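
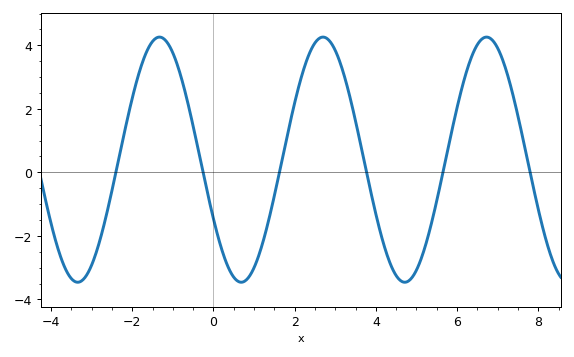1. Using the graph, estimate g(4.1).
-1.83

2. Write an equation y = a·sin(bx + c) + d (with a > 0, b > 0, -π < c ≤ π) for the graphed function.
y = 3.86sin(1.56x - 2.64) + 0.4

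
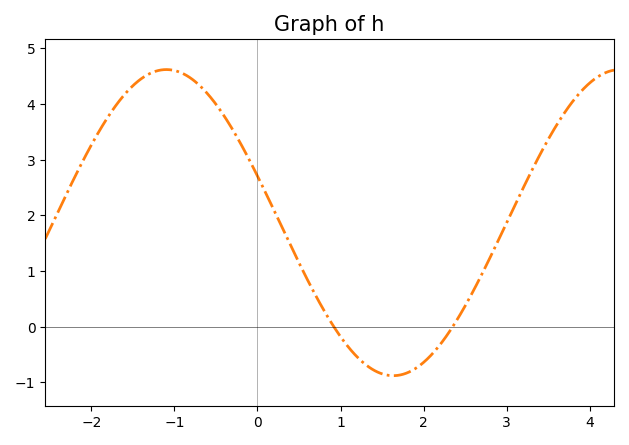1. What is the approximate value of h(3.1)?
2.18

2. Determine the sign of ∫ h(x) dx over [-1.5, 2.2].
positive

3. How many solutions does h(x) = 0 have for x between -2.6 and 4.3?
2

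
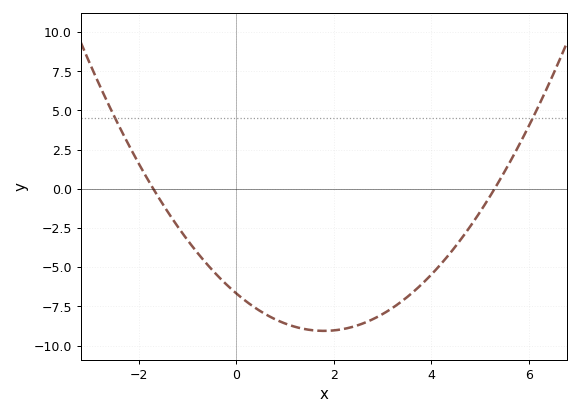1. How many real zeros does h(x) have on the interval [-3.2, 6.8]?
2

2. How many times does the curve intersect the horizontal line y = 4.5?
2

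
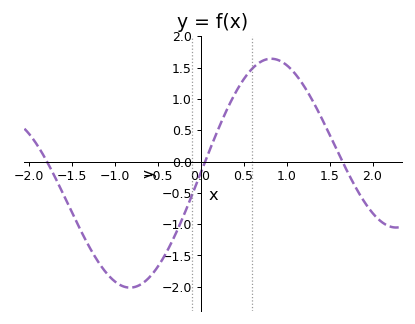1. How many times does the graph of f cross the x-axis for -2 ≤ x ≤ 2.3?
3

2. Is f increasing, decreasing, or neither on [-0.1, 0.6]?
increasing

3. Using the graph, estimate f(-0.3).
-1.18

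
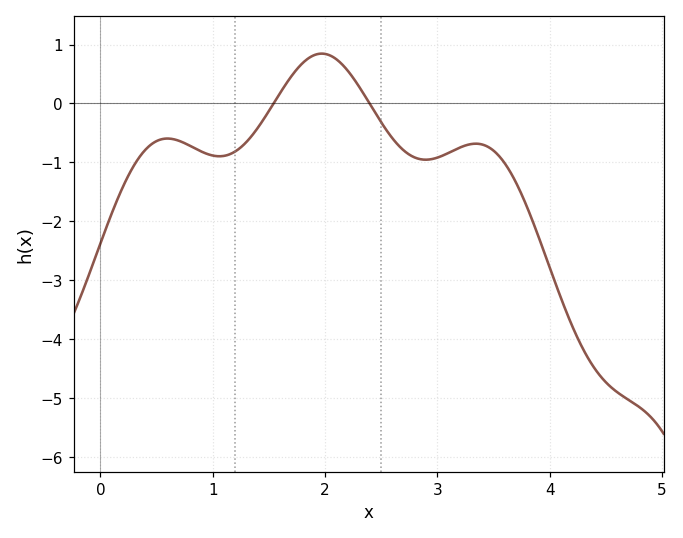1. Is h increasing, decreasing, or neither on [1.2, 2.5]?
neither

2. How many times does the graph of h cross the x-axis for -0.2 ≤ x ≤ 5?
2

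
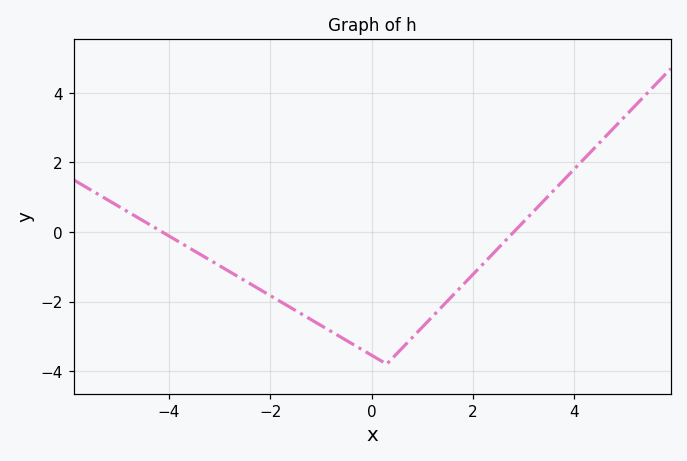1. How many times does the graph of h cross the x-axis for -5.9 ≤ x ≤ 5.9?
2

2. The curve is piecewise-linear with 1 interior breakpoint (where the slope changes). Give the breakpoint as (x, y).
(0.3, -3.8)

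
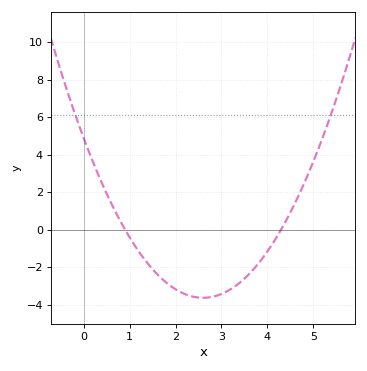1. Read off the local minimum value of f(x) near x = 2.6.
-3.6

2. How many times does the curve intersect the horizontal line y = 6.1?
2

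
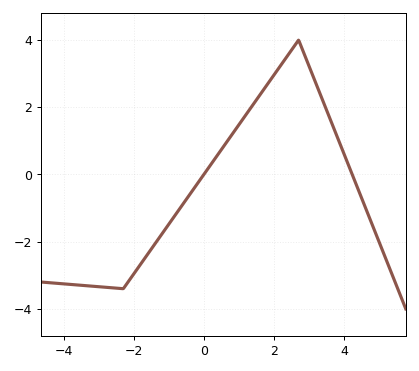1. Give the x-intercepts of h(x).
-0.003, 4.23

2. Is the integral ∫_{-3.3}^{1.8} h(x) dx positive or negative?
negative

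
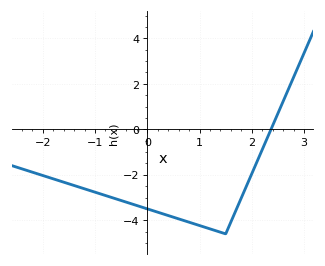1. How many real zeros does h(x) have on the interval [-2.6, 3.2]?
1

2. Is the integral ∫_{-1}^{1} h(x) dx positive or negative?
negative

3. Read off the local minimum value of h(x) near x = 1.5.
-4.6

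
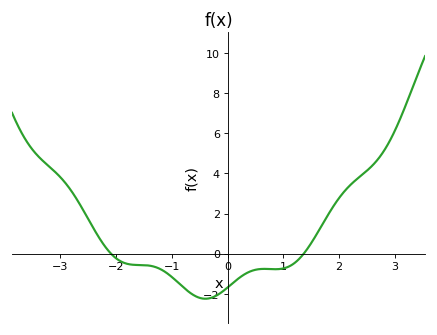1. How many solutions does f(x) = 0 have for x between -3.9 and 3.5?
2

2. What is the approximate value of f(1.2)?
-0.4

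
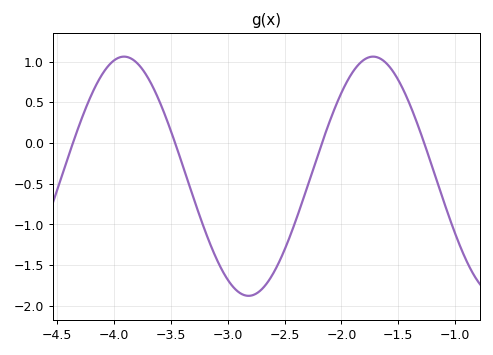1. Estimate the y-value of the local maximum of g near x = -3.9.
1.05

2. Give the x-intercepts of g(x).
-4.4, -3.5, -2.2, -1.3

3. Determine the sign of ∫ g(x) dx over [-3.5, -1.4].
negative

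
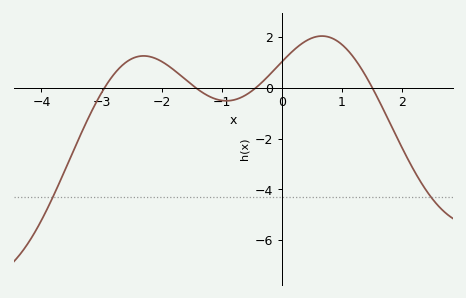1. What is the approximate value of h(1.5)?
0.022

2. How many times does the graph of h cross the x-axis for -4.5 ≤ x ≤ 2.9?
4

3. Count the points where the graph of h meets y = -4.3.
2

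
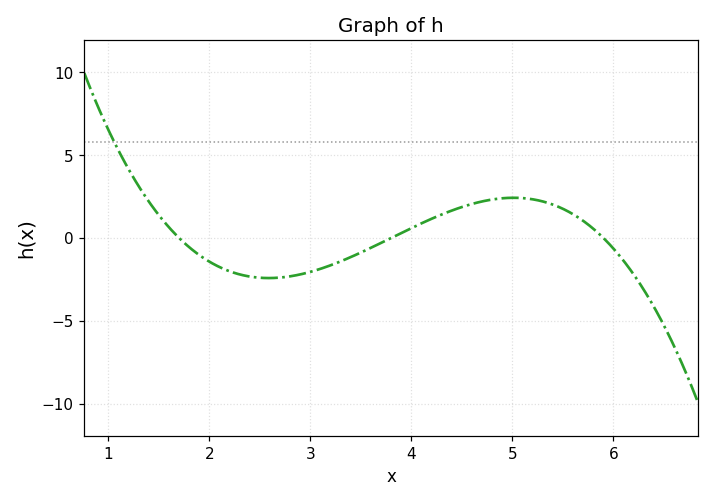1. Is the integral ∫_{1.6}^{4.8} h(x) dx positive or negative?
negative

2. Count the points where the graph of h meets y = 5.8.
1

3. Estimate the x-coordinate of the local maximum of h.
5.01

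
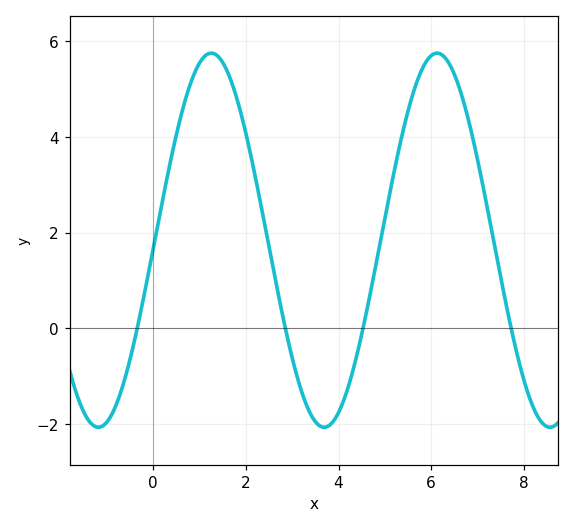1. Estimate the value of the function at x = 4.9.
1.8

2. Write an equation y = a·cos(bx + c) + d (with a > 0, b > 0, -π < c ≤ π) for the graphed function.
y = 3.91cos(1.3x - 1.6) + 1.84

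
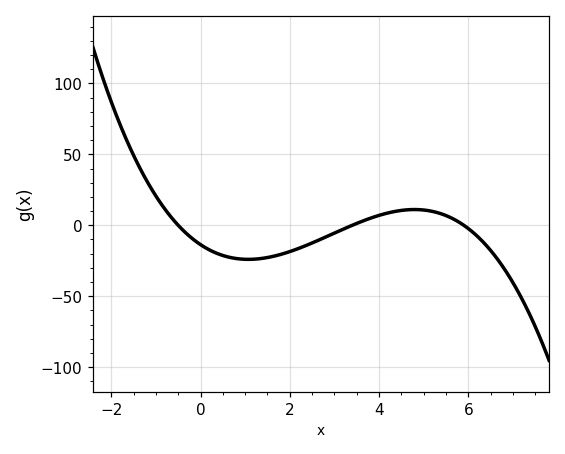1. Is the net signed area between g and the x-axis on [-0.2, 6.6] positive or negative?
negative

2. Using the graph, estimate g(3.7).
5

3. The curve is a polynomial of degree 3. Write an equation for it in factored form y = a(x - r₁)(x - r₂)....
y = -1.36(x + 0.5)(x - 3.4)(x - 5.9)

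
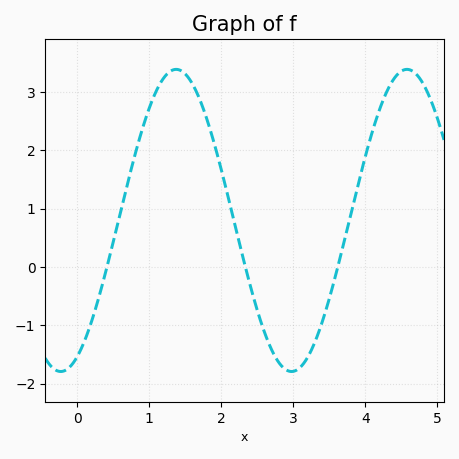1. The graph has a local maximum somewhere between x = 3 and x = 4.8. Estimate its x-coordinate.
4.58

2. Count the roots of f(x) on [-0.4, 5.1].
3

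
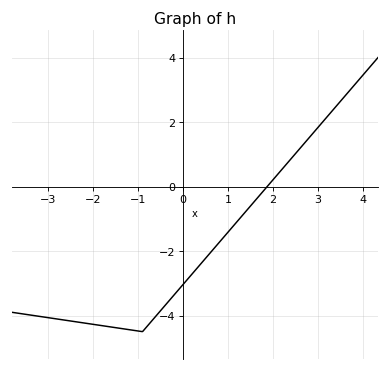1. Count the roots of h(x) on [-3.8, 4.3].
1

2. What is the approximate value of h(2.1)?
0.37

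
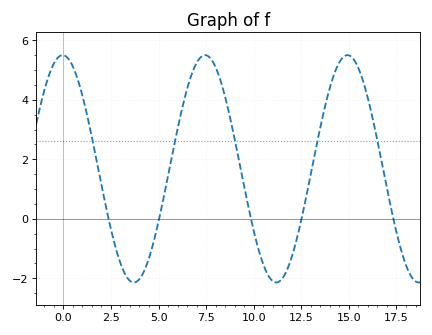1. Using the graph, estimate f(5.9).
2.8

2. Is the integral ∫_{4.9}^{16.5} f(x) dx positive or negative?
positive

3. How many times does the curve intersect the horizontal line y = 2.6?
5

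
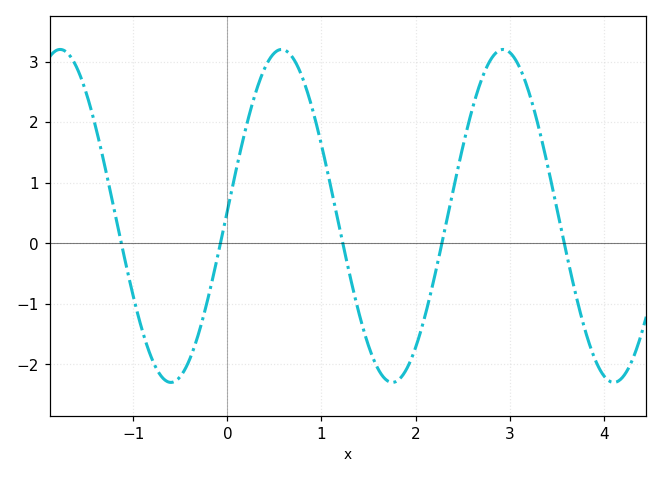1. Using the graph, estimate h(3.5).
0.6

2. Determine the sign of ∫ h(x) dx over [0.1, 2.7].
positive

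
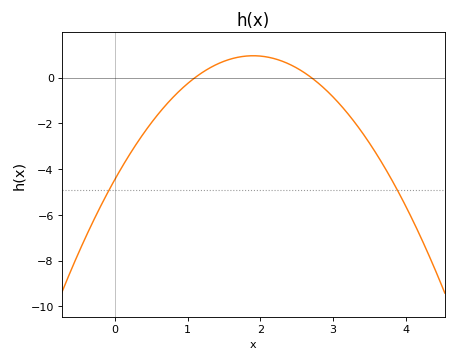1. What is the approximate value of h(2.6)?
0.2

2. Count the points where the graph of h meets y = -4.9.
2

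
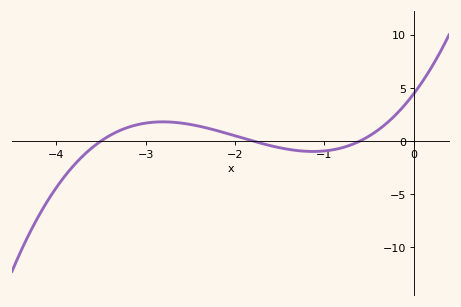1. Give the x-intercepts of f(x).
-3.5, -1.8, -0.6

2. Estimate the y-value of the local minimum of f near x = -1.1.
-1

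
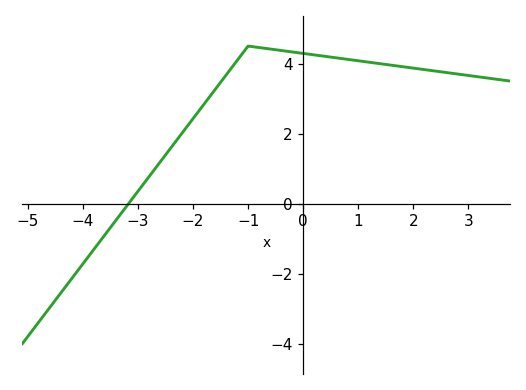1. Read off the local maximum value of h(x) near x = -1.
4.5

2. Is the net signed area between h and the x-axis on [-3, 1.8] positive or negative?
positive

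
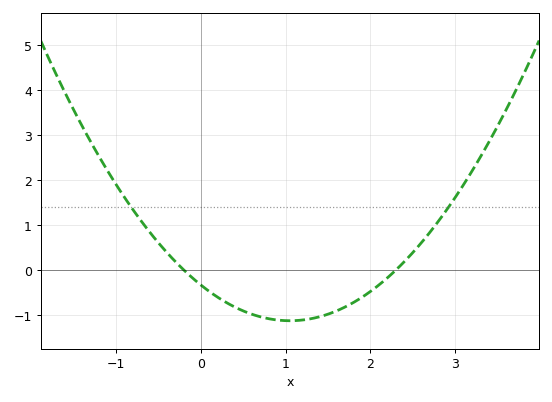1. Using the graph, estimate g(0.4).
-0.8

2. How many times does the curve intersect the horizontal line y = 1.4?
2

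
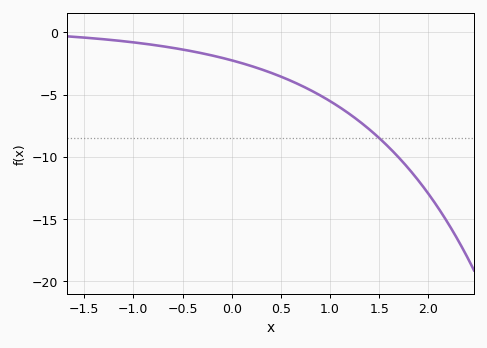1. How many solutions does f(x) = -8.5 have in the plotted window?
1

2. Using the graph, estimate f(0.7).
-4.25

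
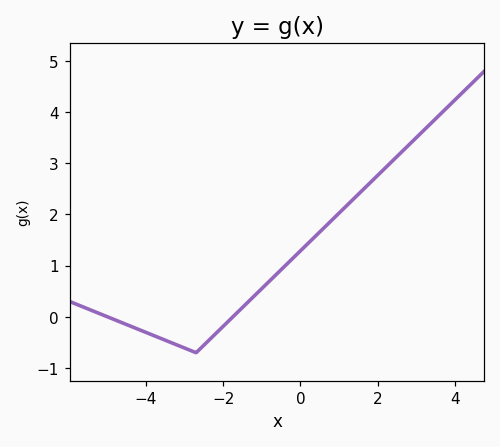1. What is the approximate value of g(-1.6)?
0.111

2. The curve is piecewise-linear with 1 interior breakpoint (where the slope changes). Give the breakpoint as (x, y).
(-2.7, -0.7)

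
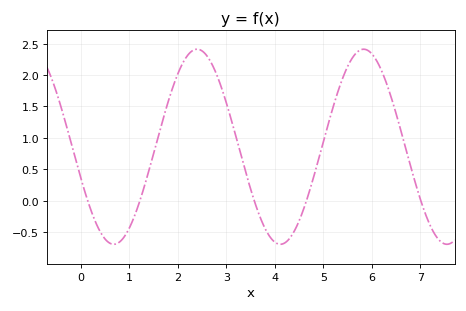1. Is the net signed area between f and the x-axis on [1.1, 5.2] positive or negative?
positive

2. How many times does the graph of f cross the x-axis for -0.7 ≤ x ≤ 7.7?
5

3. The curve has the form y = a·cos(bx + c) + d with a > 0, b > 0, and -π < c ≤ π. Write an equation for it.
y = 1.55cos(1.83x + 1.89) + 0.86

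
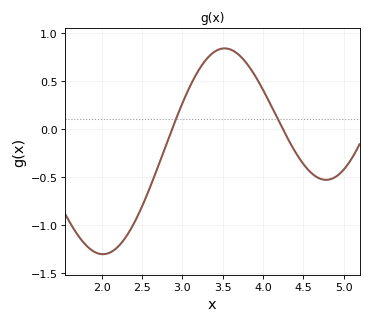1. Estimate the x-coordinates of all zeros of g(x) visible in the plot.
2.87, 4.24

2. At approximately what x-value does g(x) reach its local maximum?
3.52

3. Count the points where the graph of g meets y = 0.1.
2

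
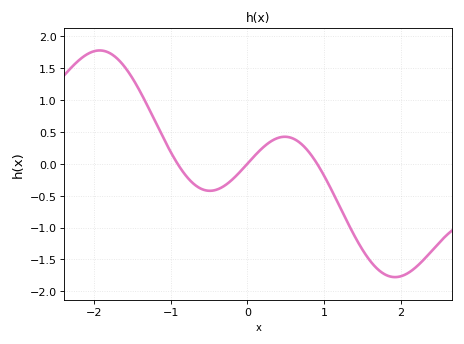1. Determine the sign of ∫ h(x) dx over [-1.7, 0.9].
positive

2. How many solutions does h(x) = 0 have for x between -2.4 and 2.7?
3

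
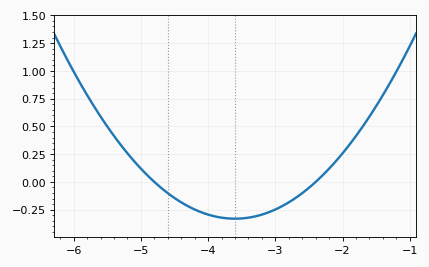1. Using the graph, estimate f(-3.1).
-0.274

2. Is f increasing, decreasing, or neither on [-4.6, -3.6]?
decreasing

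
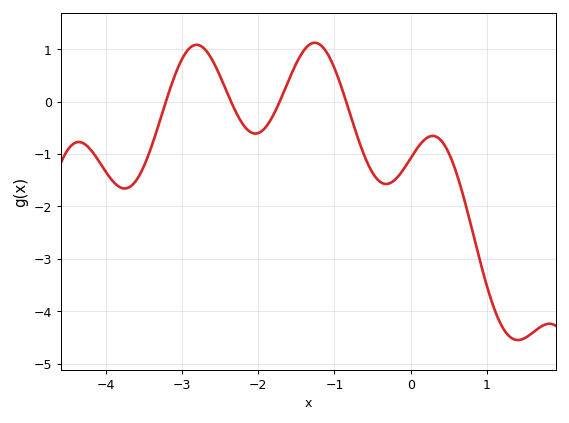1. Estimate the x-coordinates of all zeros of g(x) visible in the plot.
-3.21, -2.36, -1.72, -0.846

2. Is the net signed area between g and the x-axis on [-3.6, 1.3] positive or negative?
negative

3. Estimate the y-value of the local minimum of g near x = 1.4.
-4.55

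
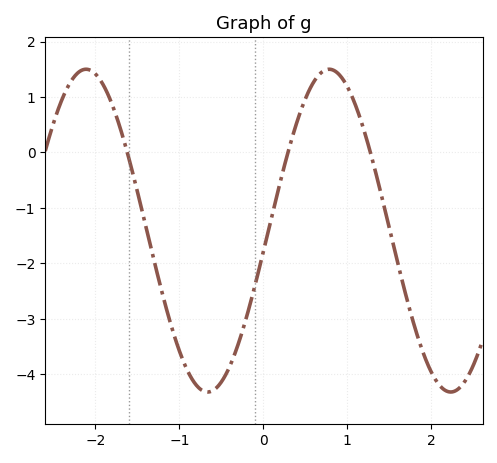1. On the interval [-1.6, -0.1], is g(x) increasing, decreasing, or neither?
neither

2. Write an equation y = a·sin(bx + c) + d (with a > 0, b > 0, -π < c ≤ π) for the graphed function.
y = 2.91sin(2.2x - 0.13) - 1.41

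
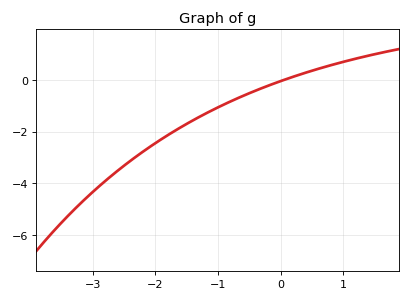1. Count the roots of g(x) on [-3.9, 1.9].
1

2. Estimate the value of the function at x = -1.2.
-1.3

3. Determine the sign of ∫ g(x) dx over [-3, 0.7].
negative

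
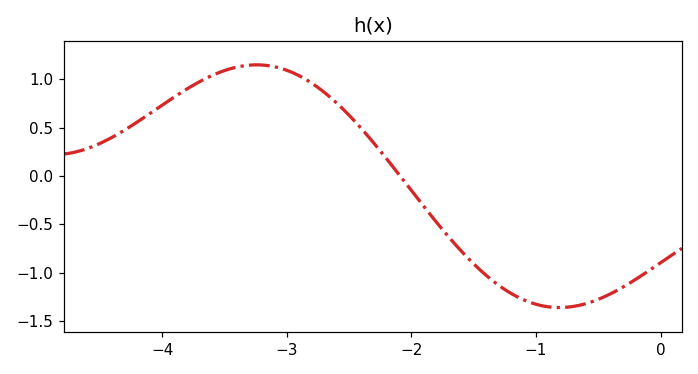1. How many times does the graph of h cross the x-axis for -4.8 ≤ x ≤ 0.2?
1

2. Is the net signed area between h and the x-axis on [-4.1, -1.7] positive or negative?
positive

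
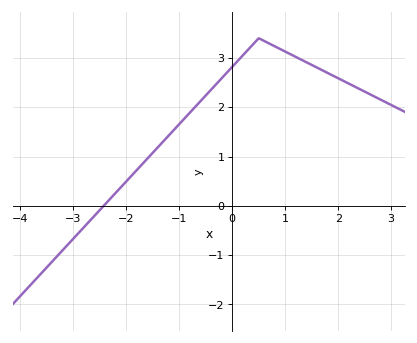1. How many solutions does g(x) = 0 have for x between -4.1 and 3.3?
1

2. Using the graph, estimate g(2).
2.59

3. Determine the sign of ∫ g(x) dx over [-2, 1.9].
positive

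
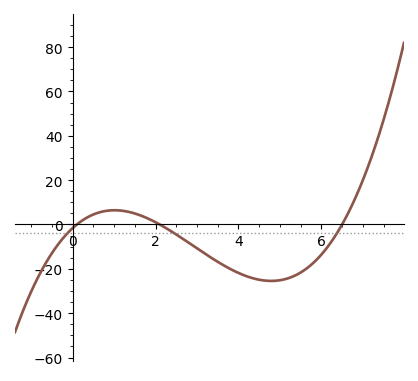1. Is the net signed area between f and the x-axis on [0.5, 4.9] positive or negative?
negative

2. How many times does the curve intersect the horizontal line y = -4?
3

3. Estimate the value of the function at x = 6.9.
15.4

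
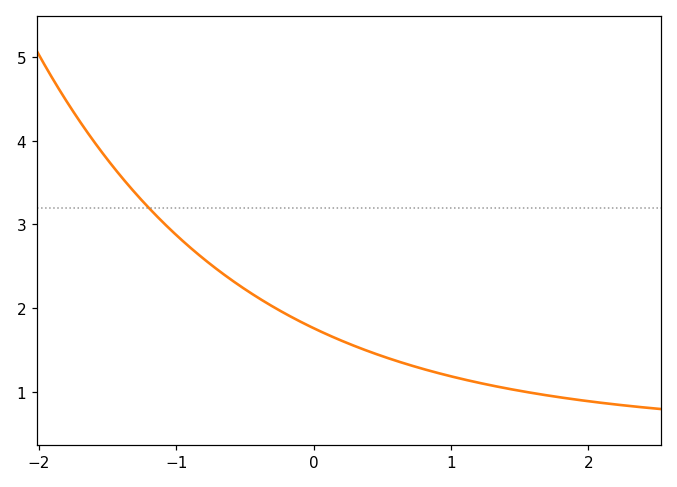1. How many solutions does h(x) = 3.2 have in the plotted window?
1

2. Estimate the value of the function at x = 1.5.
1.01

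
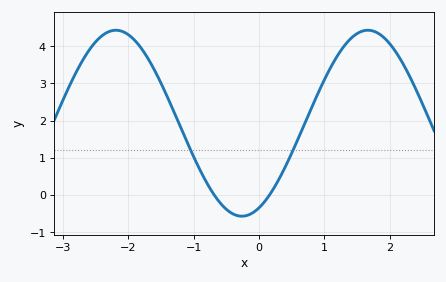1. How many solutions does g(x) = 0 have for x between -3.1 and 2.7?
2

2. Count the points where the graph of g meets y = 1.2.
2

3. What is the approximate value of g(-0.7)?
0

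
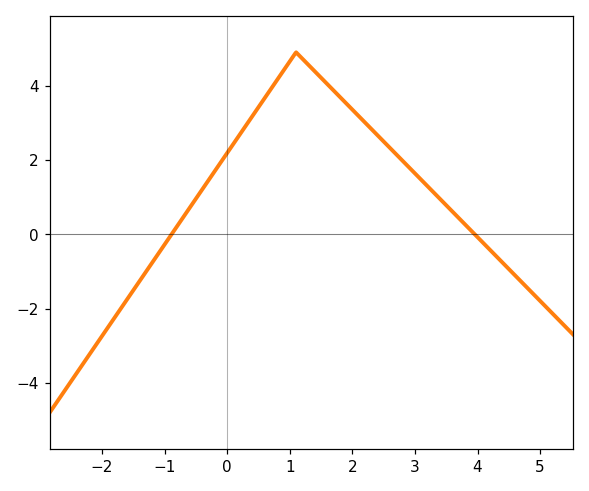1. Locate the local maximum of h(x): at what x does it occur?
1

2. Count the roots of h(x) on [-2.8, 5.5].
2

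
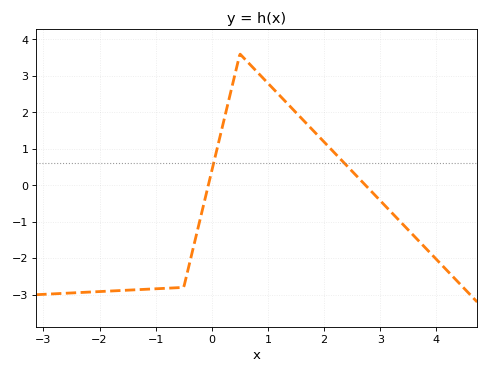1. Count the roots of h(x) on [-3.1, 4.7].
2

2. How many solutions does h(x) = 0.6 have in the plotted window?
2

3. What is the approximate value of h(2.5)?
0.382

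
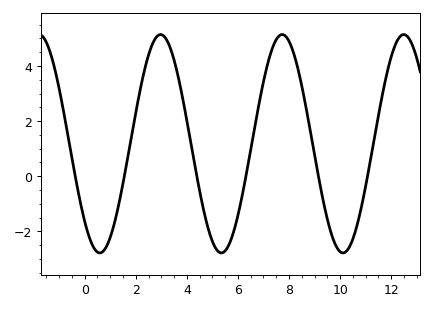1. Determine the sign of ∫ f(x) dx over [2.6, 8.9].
positive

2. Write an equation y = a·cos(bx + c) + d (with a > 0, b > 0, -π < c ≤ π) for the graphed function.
y = 3.96cos(1.32x + 2.36) + 1.18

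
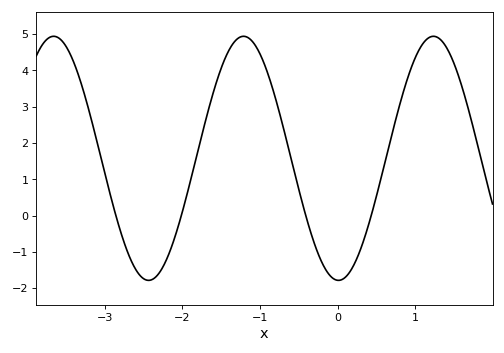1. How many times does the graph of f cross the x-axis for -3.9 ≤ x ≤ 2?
4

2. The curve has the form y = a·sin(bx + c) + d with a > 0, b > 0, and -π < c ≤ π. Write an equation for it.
y = 3.36sin(2.6x - 1.6) + 1.58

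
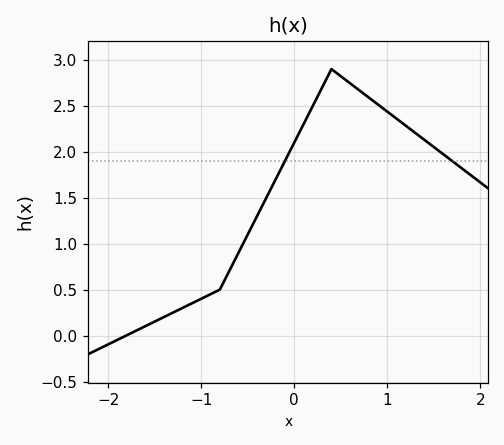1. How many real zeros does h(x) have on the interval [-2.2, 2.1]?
1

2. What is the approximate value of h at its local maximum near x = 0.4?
2.9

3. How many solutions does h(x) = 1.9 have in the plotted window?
2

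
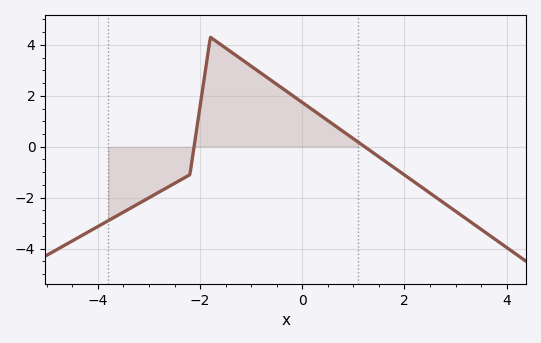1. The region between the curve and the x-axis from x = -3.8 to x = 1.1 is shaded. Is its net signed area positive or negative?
positive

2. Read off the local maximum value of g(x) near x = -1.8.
4.3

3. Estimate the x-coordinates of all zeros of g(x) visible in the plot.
-2.12, 1.22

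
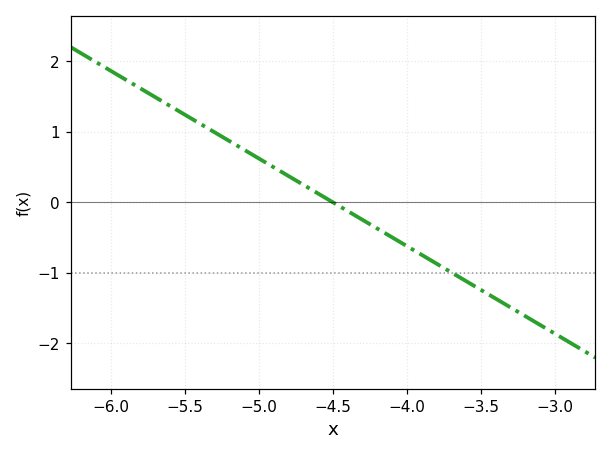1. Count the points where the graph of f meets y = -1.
1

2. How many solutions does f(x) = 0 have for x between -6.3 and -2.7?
1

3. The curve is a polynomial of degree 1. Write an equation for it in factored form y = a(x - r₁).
y = -1.24(x + 4.5)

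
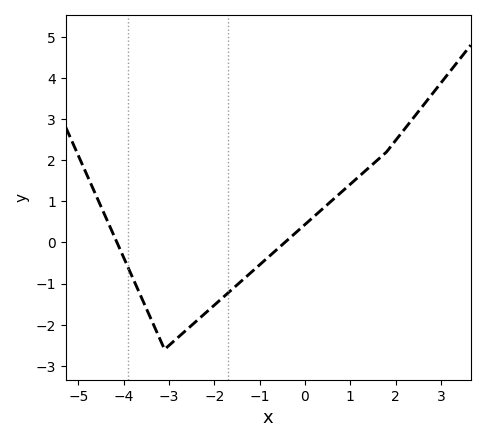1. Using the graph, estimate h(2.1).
2.62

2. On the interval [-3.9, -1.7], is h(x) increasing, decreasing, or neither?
neither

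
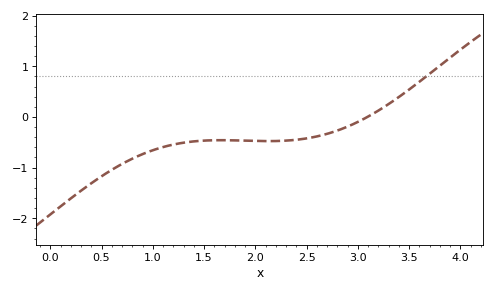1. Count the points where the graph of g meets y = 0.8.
1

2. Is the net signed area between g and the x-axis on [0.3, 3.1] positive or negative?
negative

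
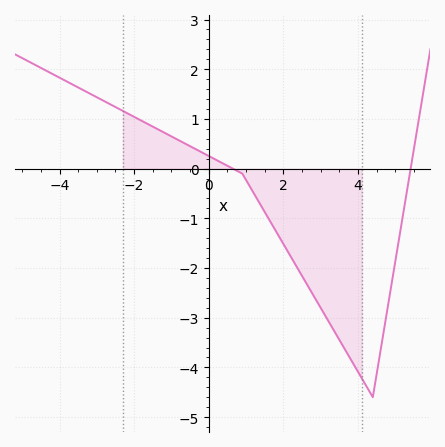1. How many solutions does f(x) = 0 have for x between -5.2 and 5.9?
2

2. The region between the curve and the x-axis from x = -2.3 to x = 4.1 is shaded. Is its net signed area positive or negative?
negative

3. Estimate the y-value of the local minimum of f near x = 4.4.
-4.6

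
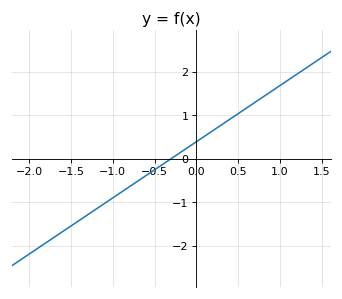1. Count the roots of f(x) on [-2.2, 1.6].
1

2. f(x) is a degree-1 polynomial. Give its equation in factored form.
y = 1.29(x + 0.3)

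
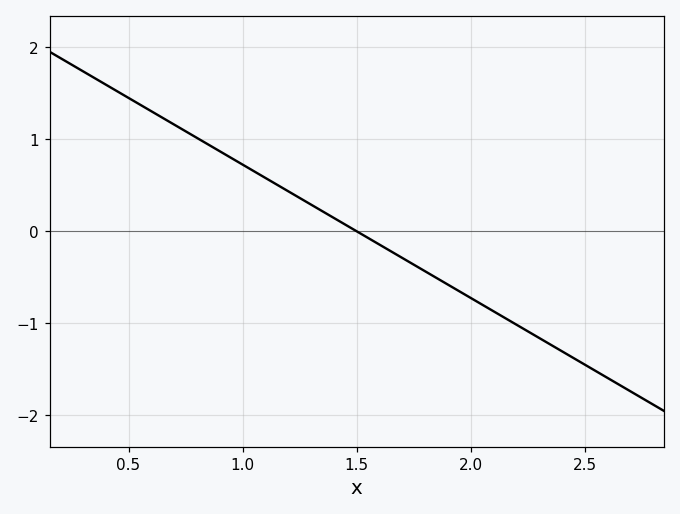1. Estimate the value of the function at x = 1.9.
-0.58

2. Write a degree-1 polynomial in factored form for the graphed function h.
y = -1.45(x - 1.5)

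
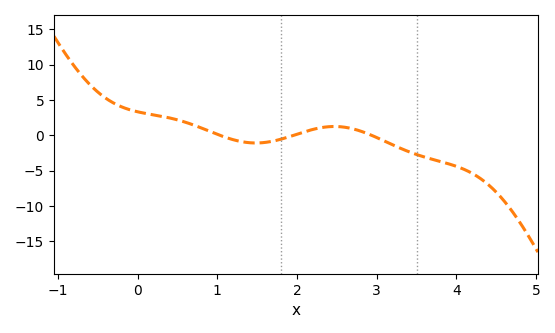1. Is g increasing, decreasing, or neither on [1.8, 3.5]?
neither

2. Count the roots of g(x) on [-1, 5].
3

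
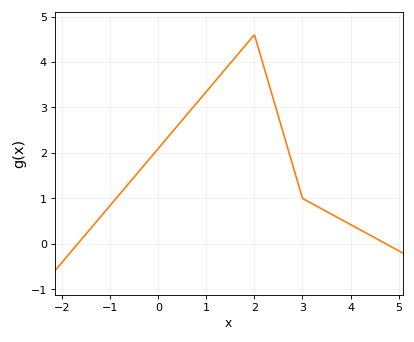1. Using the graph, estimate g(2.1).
4.24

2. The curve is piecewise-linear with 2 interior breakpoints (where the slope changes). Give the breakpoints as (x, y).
(2, 4.6); (3, 1)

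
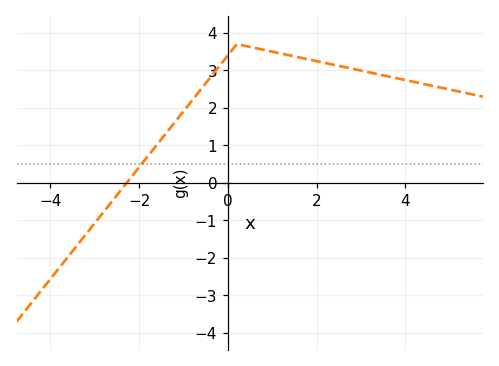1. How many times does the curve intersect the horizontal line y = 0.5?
1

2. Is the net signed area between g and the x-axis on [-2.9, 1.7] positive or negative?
positive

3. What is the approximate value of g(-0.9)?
2.1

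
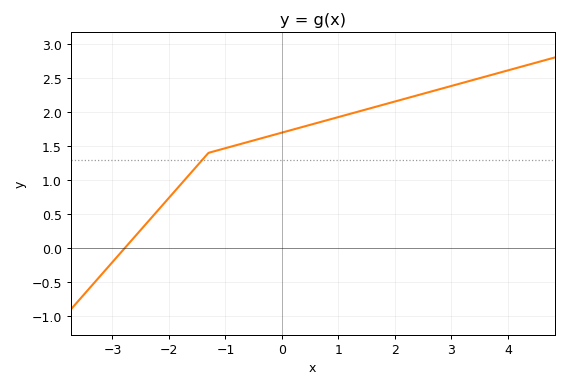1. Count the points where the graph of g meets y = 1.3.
1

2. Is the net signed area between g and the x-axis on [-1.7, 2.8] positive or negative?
positive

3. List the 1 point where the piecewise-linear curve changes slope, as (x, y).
(-1.3, 1.4)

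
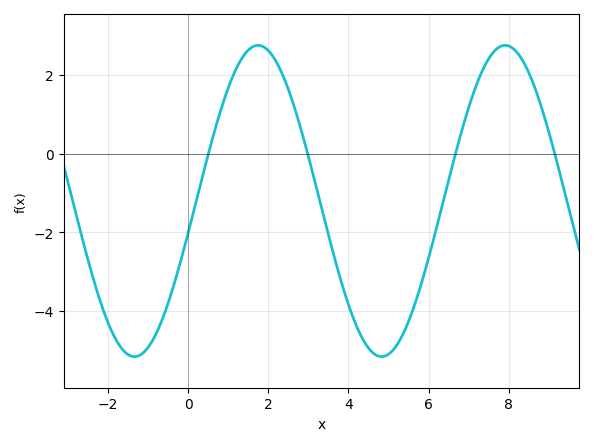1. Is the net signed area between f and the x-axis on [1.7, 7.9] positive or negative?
negative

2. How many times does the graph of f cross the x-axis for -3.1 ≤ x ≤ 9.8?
4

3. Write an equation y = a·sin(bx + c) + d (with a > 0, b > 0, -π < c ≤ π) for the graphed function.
y = 3.96sin(1x - 0.21) - 1.2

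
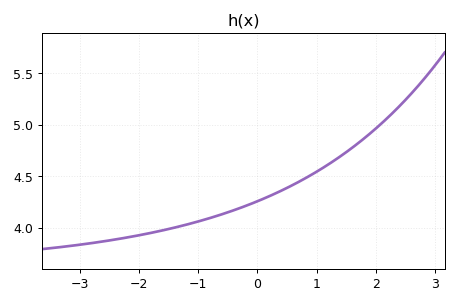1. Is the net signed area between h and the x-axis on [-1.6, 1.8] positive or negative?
positive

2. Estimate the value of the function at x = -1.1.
4.05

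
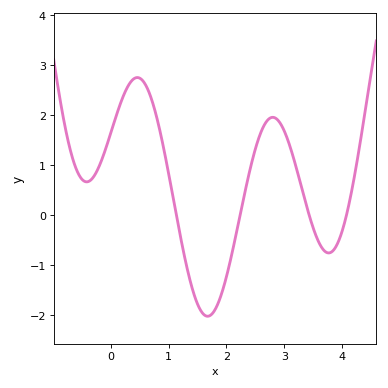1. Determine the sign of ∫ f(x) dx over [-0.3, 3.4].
positive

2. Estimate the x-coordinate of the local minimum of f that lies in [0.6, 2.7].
1.7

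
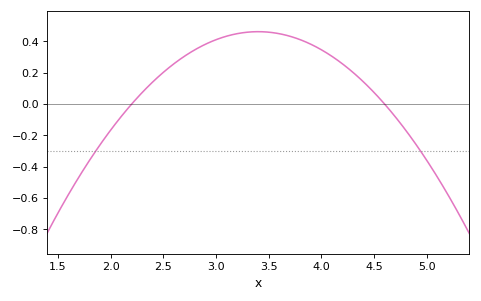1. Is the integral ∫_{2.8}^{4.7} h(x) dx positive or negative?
positive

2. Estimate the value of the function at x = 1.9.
-0.259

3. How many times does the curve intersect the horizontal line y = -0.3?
2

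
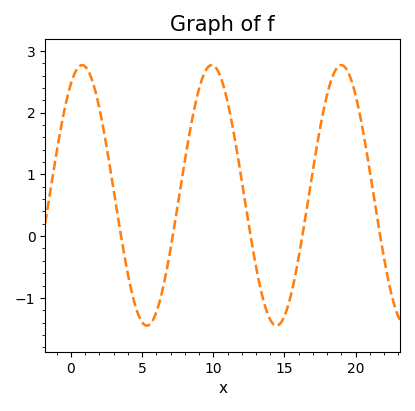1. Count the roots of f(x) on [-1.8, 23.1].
5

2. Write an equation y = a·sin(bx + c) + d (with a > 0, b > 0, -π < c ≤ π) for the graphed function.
y = 2.11sin(0.69x + 1.03) + 0.66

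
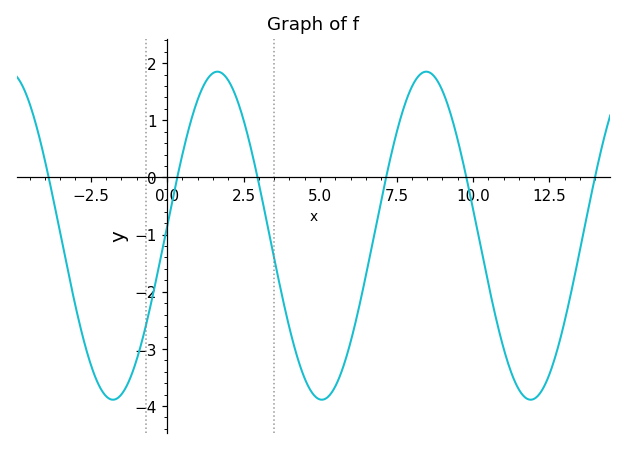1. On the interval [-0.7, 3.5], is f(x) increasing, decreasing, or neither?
neither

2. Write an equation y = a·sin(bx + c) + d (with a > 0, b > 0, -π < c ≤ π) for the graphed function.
y = 2.87sin(0.92x + 0.06) - 1.02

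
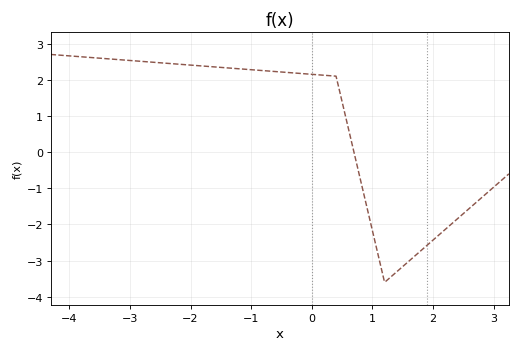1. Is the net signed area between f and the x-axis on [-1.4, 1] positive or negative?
positive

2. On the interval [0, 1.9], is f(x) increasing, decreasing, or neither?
neither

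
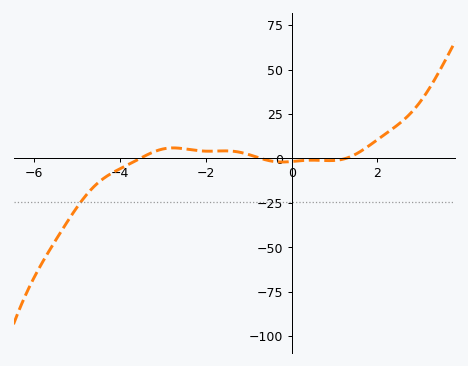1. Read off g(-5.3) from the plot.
-38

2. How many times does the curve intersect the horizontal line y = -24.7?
1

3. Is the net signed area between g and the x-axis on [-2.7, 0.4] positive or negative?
positive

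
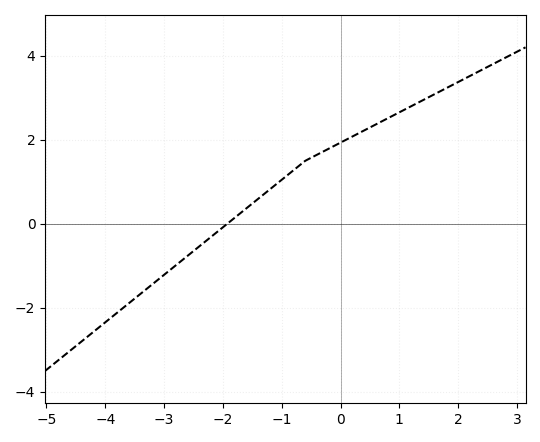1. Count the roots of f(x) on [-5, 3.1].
1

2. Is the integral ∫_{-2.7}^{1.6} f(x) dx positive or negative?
positive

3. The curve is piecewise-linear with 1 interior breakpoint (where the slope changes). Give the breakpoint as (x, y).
(-0.6, 1.5)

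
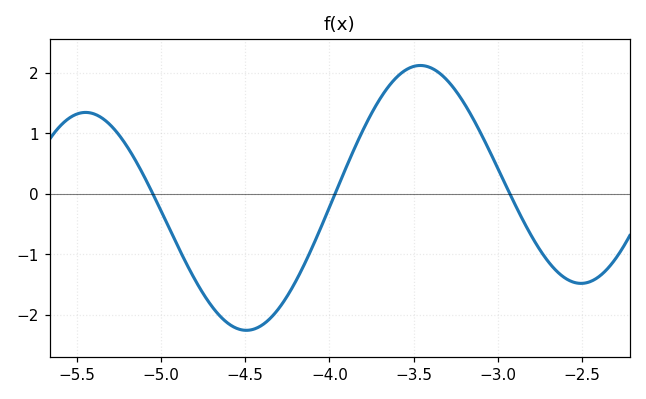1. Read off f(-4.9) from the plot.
-0.871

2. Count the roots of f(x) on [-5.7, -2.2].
3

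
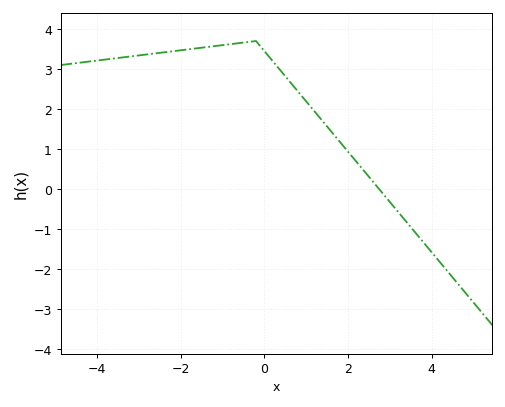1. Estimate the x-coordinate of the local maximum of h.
-0.2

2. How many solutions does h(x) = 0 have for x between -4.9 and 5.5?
1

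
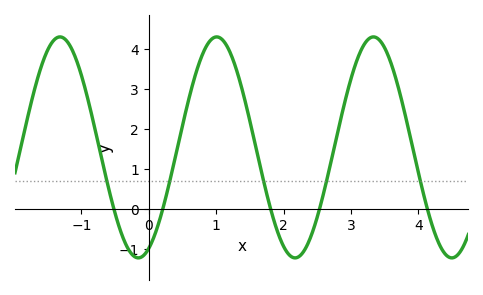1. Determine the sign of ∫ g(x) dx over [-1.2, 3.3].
positive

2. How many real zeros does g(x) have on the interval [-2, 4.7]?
5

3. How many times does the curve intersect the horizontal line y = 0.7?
5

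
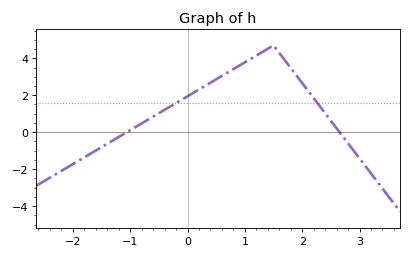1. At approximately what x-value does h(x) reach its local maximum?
1.5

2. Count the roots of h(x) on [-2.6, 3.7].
2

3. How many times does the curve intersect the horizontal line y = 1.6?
2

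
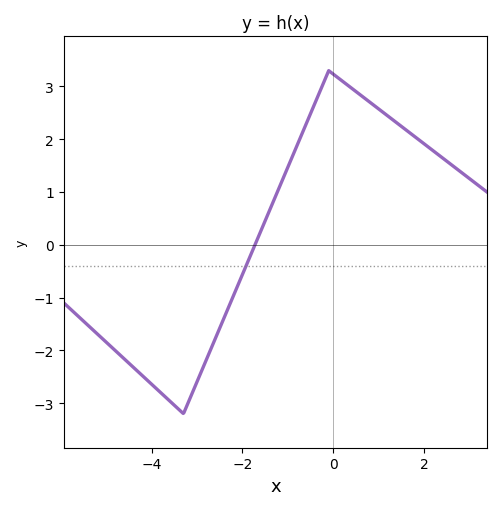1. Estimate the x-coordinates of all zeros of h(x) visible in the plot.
-1.72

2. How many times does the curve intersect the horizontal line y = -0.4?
1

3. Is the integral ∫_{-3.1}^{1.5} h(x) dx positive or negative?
positive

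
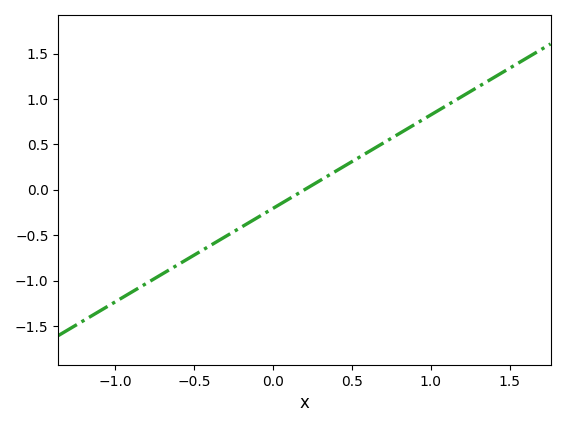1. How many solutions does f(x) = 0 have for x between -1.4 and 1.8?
1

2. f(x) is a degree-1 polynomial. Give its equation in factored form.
y = 1.03(x - 0.2)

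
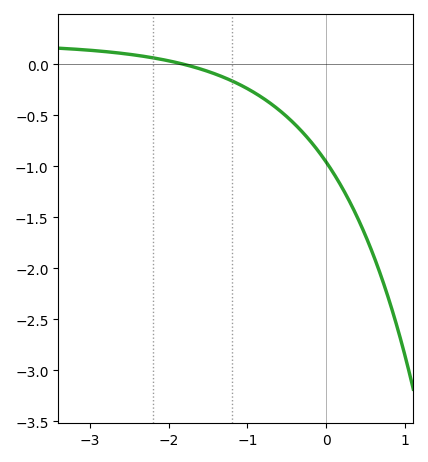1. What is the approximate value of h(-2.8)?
0.123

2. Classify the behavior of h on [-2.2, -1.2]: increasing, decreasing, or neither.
decreasing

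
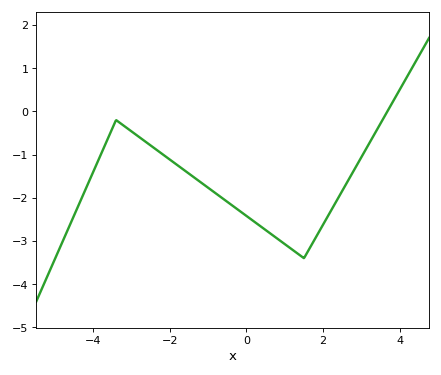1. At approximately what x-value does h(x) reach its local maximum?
-3.4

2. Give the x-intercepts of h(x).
3.67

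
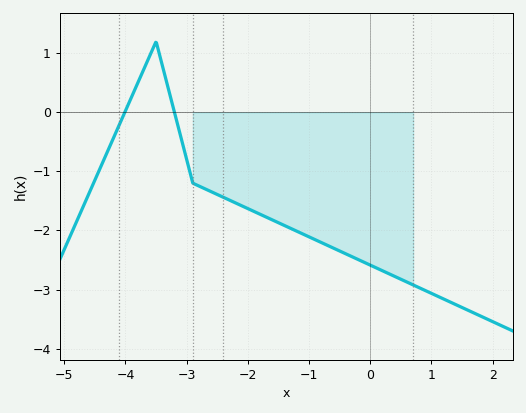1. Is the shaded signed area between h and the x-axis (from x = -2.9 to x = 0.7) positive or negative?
negative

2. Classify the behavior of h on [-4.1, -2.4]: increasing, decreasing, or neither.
neither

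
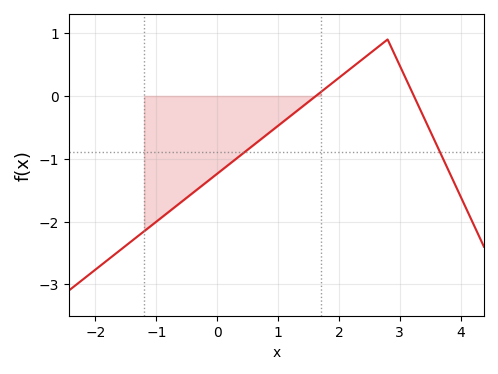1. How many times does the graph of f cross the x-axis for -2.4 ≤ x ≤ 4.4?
2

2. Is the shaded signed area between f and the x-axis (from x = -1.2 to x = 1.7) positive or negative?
negative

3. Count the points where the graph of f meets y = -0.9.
2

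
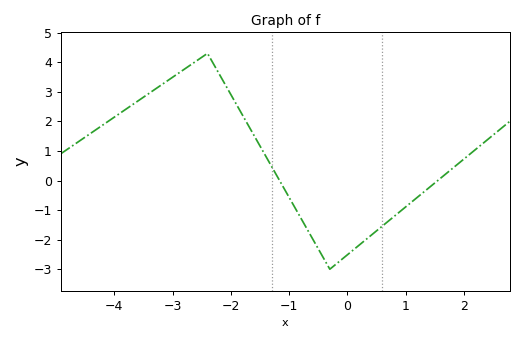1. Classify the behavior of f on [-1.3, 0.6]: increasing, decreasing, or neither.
neither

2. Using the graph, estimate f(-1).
-0.6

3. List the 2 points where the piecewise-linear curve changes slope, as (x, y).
(-2.4, 4.3); (-0.3, -3)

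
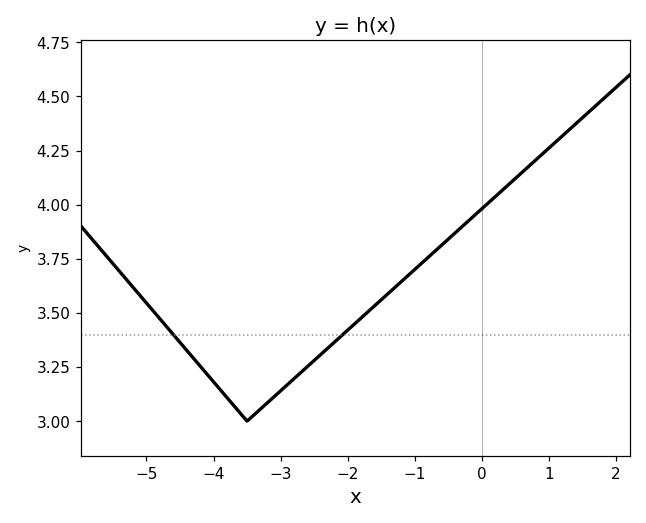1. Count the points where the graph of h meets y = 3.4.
2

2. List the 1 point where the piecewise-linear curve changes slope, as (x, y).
(-3.5, 3)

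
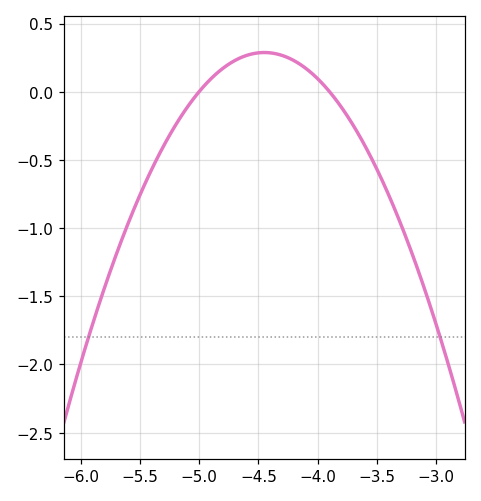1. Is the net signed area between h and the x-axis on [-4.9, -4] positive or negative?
positive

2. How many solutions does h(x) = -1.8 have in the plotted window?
2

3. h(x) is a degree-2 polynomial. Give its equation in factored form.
y = -0.95(x + 5)(x + 3.9)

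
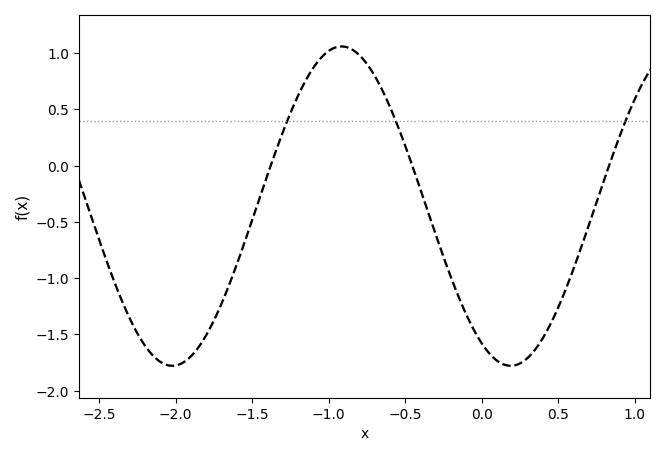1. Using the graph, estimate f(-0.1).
-1.33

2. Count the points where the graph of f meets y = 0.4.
3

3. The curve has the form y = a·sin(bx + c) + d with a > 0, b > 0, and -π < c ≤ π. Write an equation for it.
y = 1.42sin(2.84x - 2.11) - 0.36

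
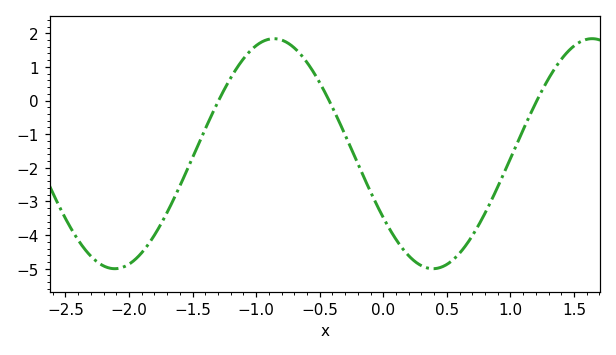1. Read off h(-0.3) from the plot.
-1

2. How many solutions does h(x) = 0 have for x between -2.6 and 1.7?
3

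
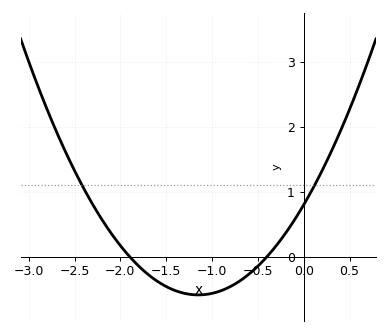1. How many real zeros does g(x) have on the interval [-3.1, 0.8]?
2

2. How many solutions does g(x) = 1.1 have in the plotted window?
2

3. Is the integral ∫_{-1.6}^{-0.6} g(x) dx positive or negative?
negative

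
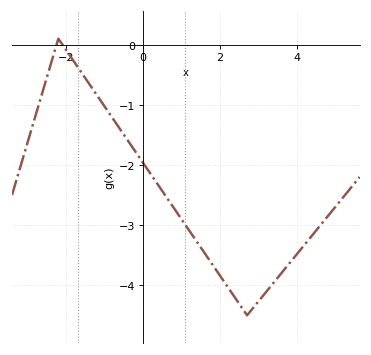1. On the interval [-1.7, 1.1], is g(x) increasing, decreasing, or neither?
decreasing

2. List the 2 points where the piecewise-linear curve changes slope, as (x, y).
(-2.2, 0.1); (2.7, -4.5)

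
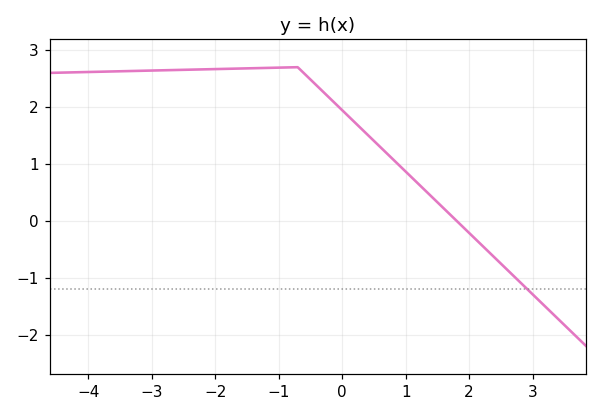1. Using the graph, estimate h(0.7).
1.2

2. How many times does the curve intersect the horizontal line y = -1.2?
1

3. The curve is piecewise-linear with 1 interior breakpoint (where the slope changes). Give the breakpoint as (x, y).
(-0.7, 2.7)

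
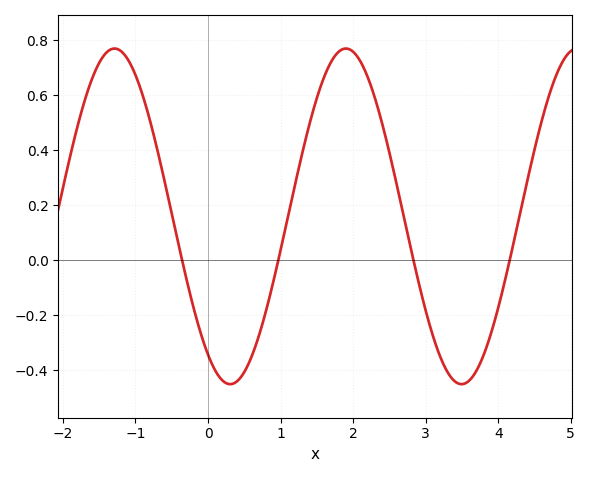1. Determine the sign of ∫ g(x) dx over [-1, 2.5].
positive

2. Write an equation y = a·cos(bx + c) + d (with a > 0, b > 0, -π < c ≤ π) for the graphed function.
y = 0.61cos(1.97x + 2.54) + 0.16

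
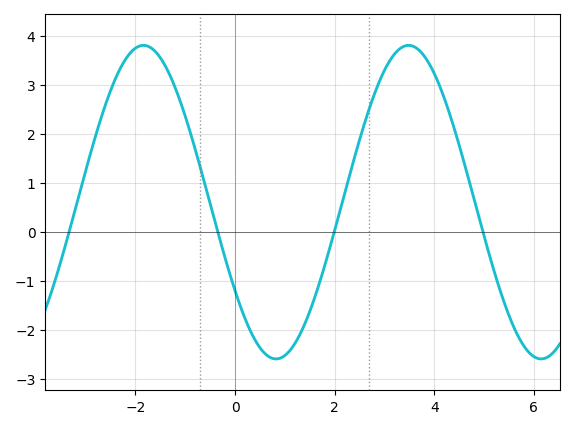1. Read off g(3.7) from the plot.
3.7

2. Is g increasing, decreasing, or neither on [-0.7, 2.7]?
neither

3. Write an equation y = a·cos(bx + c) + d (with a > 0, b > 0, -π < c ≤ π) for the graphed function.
y = 3.2cos(1.18x + 2.17) + 0.6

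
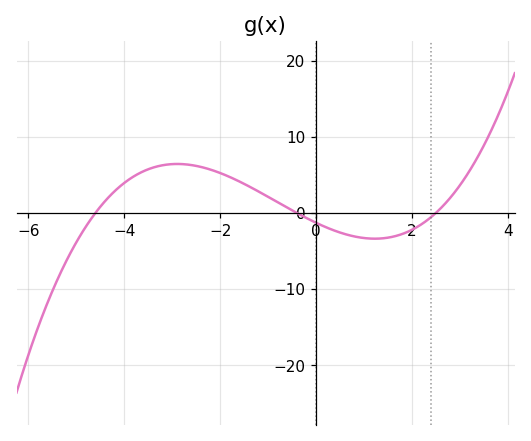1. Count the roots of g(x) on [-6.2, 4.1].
3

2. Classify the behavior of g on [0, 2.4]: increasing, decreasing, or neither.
neither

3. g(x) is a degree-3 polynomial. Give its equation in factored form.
y = 0.28(x + 4.6)(x + 0.4)(x - 2.5)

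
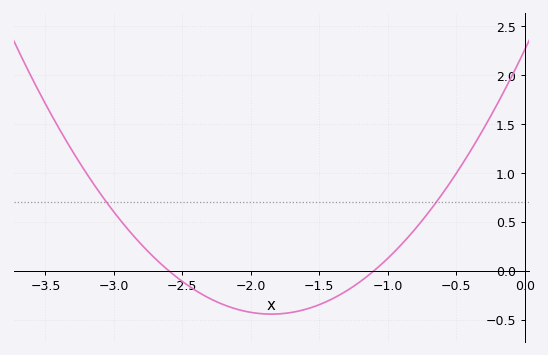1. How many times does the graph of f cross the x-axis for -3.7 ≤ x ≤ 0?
2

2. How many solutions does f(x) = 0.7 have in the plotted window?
2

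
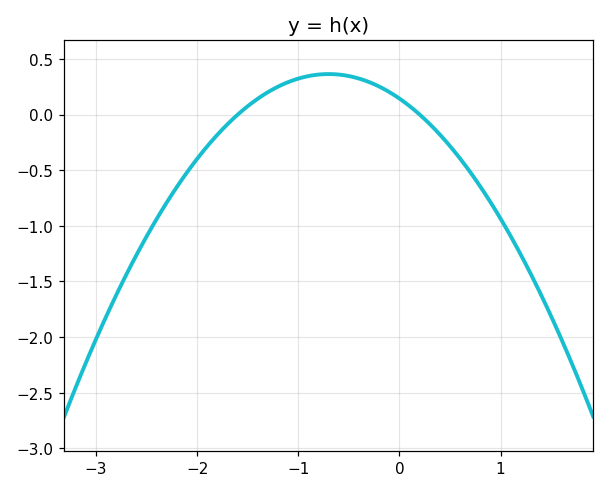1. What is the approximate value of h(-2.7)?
-1.45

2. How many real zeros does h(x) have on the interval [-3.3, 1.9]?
2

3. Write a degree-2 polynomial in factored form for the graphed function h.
y = -0.45(x + 1.6)(x - 0.2)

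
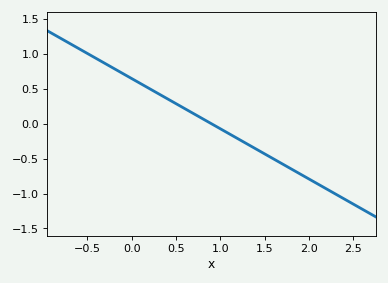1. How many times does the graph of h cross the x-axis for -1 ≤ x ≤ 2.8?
1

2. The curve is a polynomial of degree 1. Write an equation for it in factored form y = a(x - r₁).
y = -0.72(x - 0.9)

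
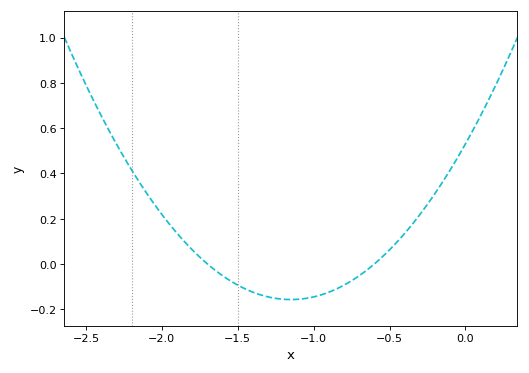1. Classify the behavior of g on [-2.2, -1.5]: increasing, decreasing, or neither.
decreasing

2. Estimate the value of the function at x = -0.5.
0.06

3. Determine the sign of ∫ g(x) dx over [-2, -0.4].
negative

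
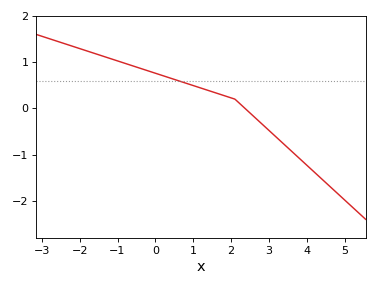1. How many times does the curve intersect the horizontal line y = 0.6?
1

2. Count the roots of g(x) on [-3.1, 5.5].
1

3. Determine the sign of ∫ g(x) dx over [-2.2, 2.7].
positive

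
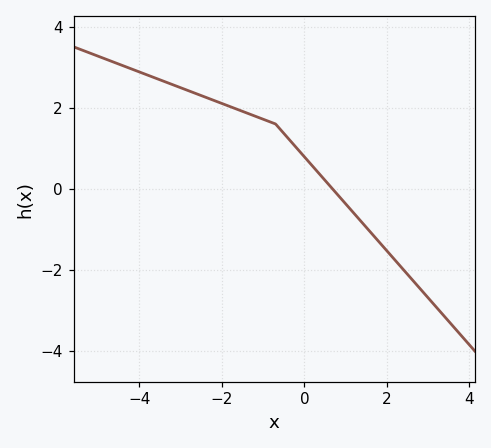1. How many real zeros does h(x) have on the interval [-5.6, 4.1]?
1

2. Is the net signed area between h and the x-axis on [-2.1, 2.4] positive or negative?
positive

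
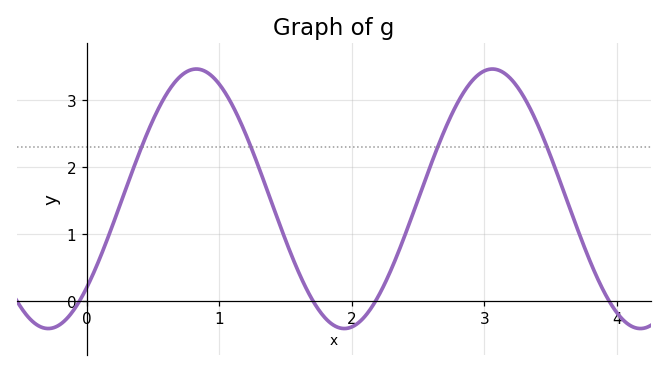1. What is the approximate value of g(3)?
3.44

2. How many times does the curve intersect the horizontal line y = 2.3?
4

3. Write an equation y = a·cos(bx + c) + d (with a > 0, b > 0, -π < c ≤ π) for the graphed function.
y = 1.94cos(2.81x - 2.32) + 1.53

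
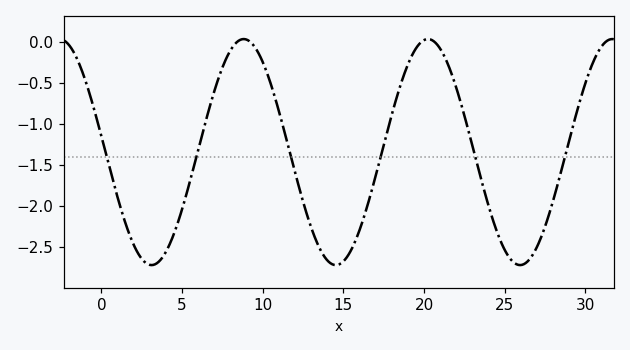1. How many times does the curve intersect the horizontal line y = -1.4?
6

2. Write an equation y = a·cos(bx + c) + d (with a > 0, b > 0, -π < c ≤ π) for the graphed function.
y = 1.38cos(0.55x + 1.4) - 1.34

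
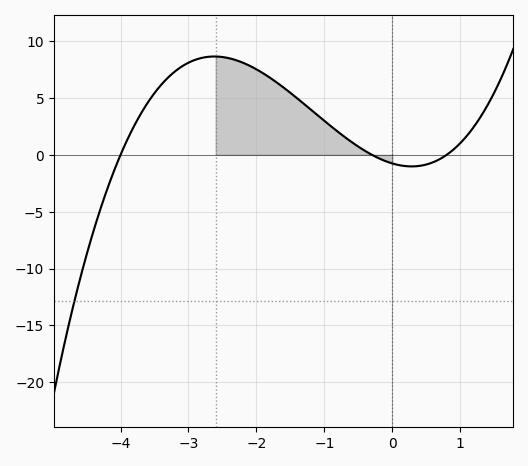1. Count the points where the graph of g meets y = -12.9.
1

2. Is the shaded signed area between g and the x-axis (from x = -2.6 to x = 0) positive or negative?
positive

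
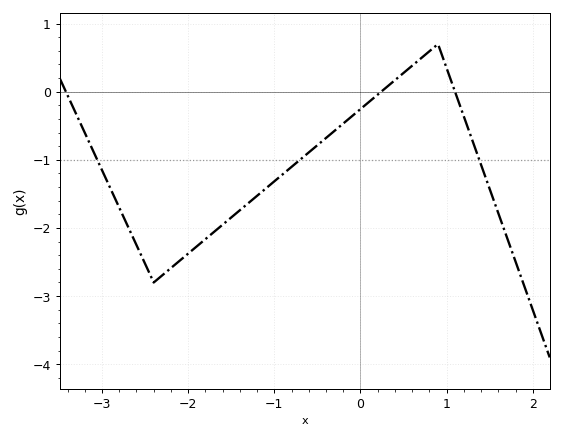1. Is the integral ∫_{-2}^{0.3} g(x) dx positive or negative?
negative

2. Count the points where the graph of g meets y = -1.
3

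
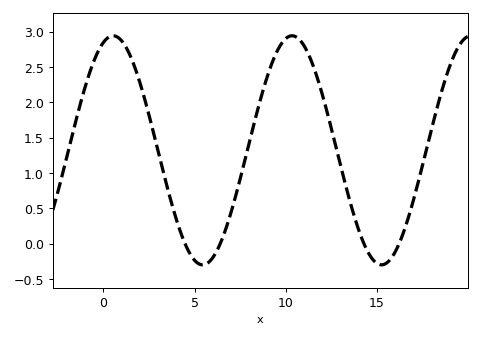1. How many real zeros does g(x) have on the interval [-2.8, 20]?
4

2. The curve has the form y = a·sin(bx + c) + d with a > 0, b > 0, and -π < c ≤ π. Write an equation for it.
y = 1.62sin(0.64x + 1.2) + 1.32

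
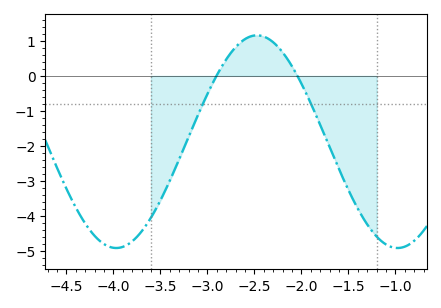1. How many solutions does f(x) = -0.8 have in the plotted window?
2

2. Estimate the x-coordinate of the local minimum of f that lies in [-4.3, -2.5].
-4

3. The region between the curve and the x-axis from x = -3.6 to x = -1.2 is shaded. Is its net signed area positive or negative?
negative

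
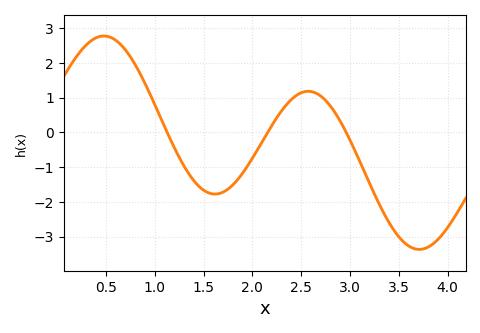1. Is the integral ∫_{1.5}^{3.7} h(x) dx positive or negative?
negative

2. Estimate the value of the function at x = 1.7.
-1.72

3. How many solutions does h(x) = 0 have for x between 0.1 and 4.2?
3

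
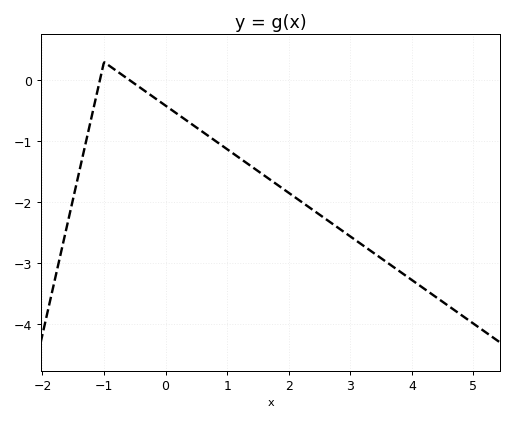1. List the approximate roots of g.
-1.07, -0.58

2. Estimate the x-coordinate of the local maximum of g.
-0.998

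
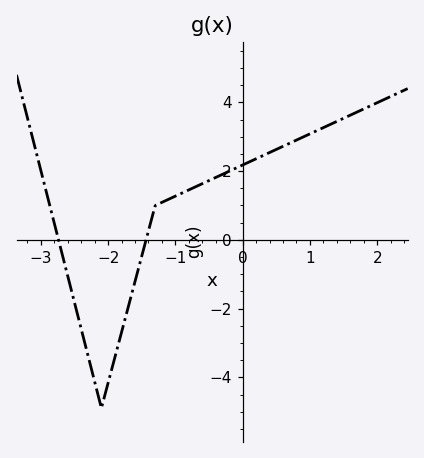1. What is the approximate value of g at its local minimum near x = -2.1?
-4.9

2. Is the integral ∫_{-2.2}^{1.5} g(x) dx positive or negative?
positive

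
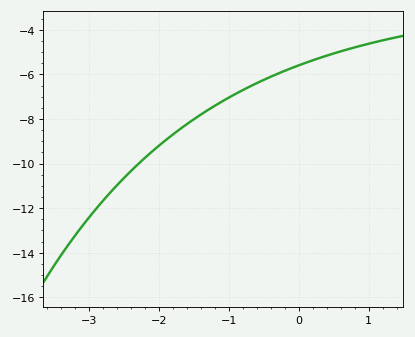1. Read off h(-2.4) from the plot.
-10.4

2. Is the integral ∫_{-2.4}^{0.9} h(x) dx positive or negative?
negative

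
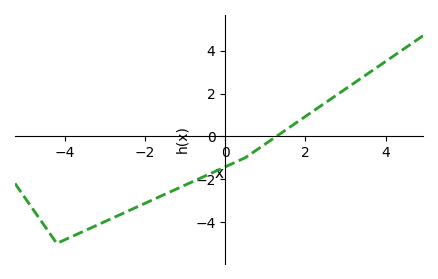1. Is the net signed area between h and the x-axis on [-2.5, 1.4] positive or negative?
negative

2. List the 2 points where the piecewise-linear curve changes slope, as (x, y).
(-4.2, -5); (0.5, -1)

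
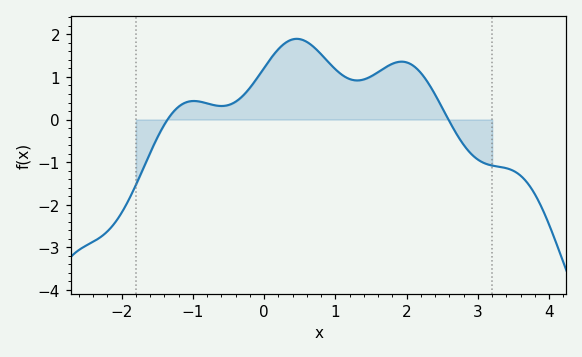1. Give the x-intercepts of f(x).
-1.36, 2.59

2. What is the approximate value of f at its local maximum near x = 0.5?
1.9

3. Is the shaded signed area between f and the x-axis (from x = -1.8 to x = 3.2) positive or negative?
positive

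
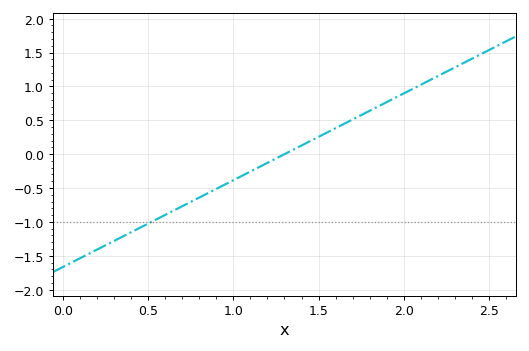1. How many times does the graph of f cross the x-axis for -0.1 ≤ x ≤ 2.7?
1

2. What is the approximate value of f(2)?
0.896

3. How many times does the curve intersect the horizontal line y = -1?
1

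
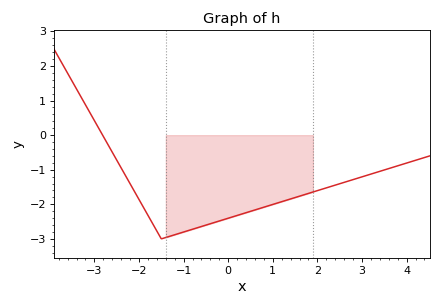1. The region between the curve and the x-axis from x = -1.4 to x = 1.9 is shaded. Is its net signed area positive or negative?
negative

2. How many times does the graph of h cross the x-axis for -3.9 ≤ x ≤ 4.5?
1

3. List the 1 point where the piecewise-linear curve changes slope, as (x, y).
(-1.5, -3)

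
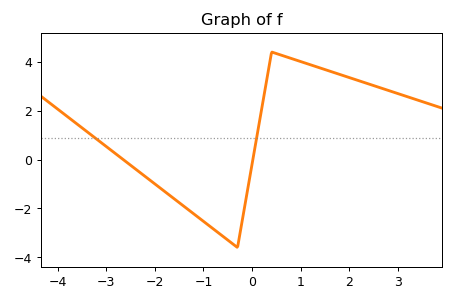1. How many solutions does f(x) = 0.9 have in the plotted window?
2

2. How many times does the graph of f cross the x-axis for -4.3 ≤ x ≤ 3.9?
2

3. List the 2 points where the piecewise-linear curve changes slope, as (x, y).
(-0.3, -3.6); (0.4, 4.4)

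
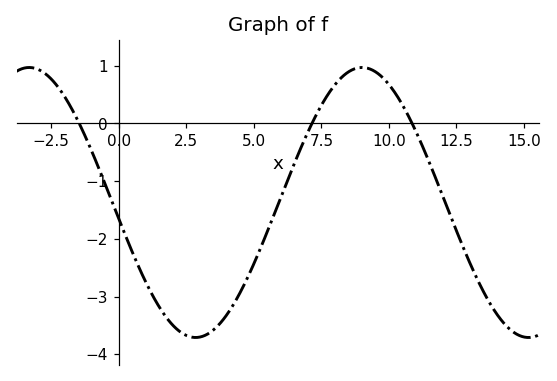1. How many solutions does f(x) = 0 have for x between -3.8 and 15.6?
3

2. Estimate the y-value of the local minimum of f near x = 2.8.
-3.71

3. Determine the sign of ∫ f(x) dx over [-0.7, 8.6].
negative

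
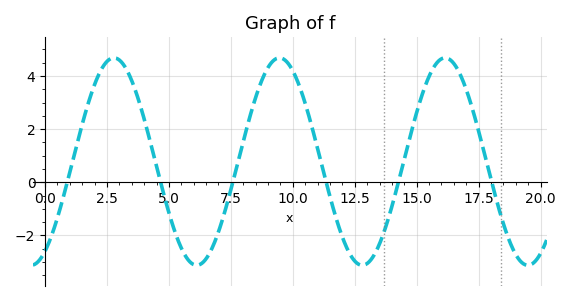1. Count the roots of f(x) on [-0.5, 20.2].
6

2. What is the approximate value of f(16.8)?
4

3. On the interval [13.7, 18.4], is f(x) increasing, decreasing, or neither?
neither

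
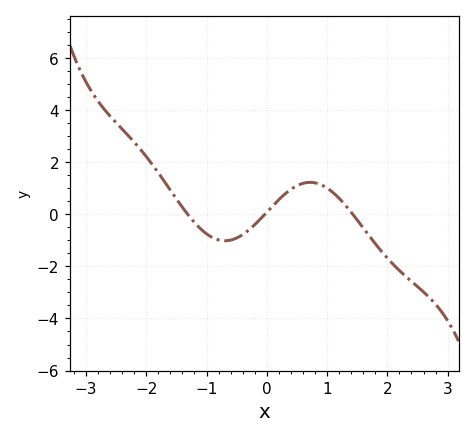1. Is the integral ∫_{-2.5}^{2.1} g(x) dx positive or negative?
positive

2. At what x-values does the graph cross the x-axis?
-1.3, 0, 1.4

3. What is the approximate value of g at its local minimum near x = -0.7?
-1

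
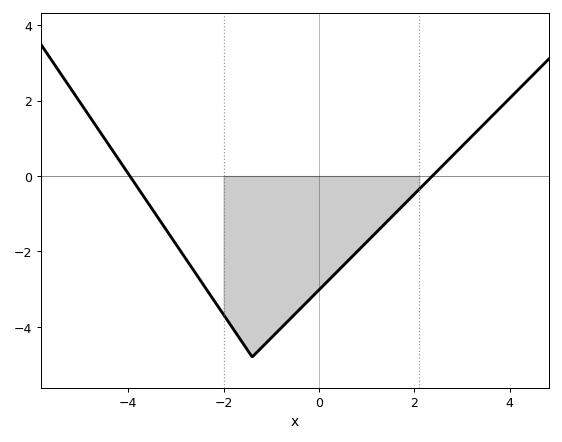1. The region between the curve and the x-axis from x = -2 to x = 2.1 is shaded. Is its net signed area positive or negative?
negative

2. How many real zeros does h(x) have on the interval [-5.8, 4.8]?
2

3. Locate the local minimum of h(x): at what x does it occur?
-1.4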